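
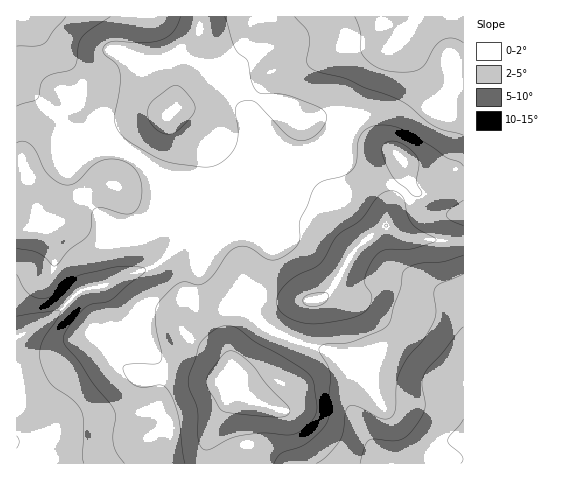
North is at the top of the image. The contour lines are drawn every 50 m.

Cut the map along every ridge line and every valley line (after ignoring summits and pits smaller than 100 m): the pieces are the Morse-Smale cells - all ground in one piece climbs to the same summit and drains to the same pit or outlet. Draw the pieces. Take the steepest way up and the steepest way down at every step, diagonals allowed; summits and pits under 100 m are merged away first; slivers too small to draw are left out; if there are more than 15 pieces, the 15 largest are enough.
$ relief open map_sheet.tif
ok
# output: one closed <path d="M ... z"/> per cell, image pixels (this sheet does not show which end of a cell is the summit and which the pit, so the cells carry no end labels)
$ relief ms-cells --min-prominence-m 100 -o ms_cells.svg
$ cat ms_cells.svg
<path d="M231 82l-16 5-22 17-15 4-11 8-16 8-11 10-11 16-14 35-11 0-17 8-27 27-10 6-9 1-3-2-1-17-7-26-8-21-6 0 1 303 187 0 3-25 11-23 11-14 7-3 12-1-9-11-12-10 4-7-4-35 1-23 5-12 5-5 13-1 29 7 39-1 13-12 20-35 15-14 18-13 19 10 9 3 51 2-1-52-44 4-4-3-6-10-6-19-10-10-61-32-17 0-15 3-22-16-21-8z"/><path d="M386 226l-19 13-15 14-20 35-13 12-39 1-29-7-10 0-8 6-5 12-1 11 4 33 0 14-4 7 5 3 16 18-12 1-7 3-11 14-11 23-2 12 1 13 258-1 0-221-57-4z"/><path d="M463 16l-262 0-2 15-27 26-1 4 5 31 0 12-2 6 19-6 27-19 10-3 6 2 19 12 23 10 22 16 15-3 17 0 61 32 10 10 6 19 6 10 4 3 44-4z"/><path d="M200 16l-184 1 0 143 6 1 8 21 7 26 2 18 8 1 8-3 28-28 9-6 12-5 11 0 13-33 7-12 16-16 21-12 4-8 0-12-5-31 1-4 27-26z"/>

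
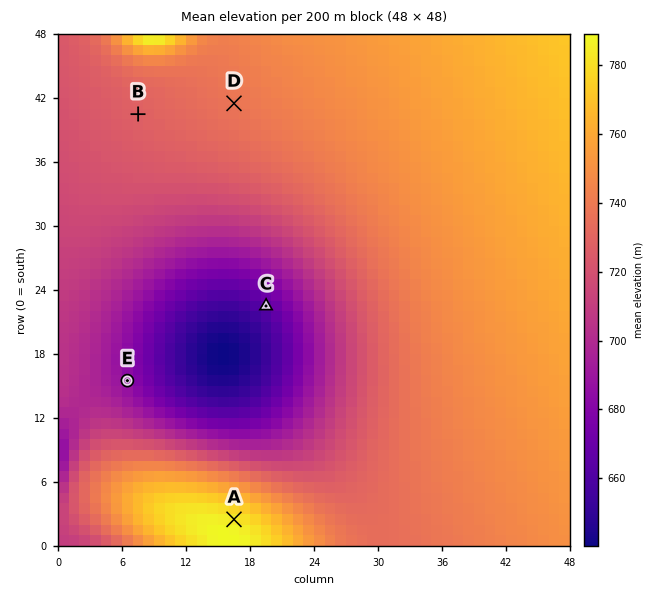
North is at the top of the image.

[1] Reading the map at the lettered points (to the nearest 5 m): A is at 785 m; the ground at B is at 730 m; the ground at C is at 665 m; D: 740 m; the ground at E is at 685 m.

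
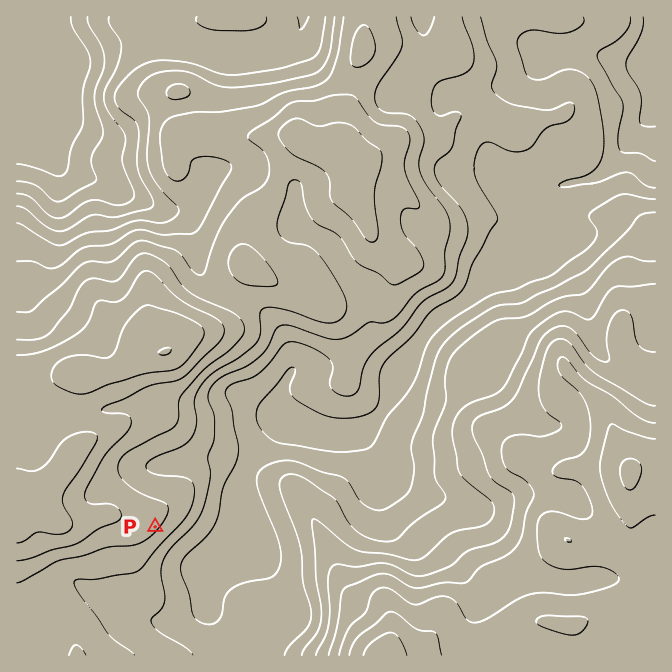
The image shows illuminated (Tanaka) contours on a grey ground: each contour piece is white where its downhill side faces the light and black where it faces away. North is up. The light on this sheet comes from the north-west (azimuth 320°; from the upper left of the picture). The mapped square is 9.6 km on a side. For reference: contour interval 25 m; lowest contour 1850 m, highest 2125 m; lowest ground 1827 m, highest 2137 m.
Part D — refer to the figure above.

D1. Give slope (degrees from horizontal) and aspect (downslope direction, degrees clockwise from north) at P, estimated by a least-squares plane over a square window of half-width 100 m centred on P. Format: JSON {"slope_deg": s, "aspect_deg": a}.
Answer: {"slope_deg": 4, "aspect_deg": 127}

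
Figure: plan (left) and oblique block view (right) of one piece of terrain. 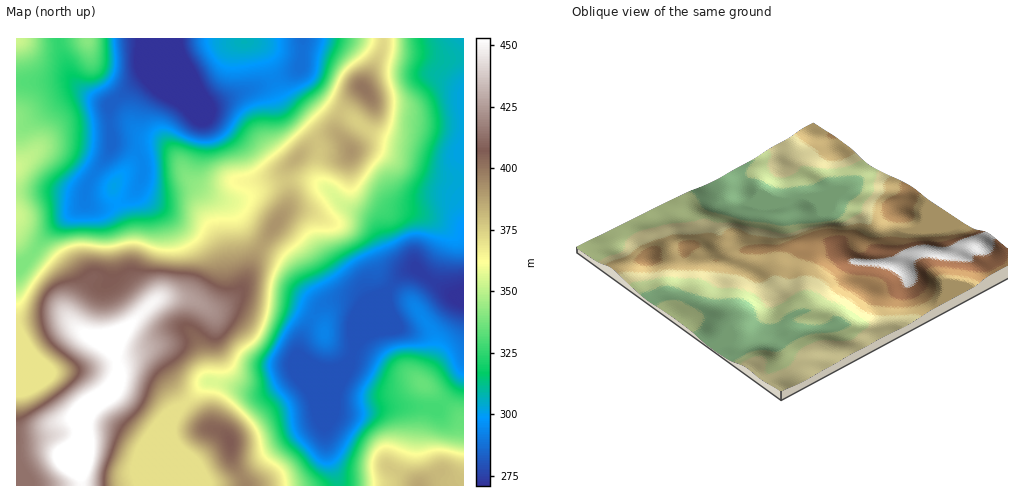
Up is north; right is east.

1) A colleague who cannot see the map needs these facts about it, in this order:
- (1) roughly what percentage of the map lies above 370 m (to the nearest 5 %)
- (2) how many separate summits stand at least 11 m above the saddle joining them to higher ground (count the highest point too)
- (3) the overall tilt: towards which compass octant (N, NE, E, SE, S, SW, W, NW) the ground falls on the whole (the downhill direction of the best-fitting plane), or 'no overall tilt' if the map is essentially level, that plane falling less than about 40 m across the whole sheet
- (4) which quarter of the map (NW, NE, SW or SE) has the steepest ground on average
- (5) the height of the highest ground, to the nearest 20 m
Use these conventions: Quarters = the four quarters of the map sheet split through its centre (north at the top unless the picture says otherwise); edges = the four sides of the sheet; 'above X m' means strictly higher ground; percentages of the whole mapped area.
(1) About 35 % of the map lies above 370 m.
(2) There are 9 summits with 11 m or more of prominence.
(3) On the whole the ground falls towards the north-east.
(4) Slopes are steepest in the south-west quarter.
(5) The highest point reaches roughly 480 m.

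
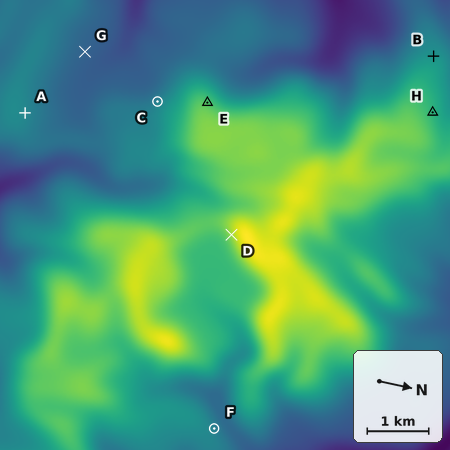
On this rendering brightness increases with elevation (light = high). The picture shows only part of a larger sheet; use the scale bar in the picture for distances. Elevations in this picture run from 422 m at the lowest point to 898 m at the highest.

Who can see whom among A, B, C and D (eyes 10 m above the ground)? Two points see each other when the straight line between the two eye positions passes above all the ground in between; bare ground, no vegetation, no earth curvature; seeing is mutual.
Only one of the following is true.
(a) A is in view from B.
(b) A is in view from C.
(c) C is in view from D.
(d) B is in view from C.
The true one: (b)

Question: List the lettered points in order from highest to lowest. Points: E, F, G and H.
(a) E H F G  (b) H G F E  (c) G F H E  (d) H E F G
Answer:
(a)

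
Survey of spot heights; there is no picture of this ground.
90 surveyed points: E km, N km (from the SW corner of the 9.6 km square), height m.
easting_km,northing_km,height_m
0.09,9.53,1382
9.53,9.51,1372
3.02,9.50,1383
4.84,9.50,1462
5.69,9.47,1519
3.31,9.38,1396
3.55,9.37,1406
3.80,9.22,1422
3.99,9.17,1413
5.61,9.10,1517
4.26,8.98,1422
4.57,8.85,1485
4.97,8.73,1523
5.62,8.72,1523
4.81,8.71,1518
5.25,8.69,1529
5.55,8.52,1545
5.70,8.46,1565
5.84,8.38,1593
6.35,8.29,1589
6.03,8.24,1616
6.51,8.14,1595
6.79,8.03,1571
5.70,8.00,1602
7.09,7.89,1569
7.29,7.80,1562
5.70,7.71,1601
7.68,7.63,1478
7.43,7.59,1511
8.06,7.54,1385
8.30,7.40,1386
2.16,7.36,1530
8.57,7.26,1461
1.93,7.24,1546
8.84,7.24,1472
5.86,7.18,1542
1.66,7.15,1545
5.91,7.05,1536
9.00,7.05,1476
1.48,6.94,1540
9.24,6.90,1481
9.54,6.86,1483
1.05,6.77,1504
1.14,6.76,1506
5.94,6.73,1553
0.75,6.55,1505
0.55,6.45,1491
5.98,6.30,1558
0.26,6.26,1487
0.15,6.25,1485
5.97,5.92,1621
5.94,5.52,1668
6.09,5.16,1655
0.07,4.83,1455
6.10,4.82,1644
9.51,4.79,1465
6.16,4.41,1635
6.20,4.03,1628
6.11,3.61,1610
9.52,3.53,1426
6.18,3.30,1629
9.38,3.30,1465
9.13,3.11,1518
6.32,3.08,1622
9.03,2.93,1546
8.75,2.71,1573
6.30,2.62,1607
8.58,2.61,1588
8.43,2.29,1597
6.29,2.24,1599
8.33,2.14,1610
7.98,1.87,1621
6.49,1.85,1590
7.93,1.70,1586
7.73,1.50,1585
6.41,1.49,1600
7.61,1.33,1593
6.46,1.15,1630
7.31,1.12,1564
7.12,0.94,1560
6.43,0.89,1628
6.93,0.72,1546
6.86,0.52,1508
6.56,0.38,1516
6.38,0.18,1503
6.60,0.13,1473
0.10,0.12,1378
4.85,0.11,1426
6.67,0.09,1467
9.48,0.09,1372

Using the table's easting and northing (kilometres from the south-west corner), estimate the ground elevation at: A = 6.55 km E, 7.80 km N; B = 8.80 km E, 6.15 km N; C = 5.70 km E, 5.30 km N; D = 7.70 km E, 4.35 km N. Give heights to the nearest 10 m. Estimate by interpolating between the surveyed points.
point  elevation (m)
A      1580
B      1480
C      1690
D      1510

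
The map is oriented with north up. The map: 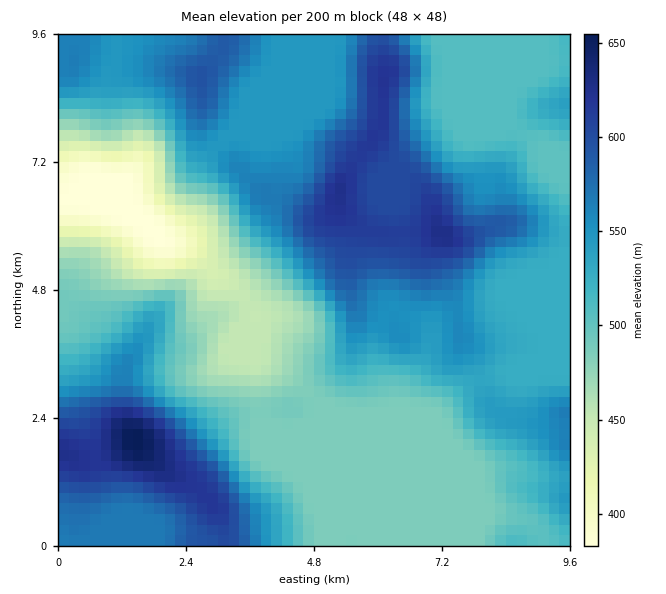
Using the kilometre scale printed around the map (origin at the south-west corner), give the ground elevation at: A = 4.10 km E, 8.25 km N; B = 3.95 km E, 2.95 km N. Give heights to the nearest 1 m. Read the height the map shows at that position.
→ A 546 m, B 474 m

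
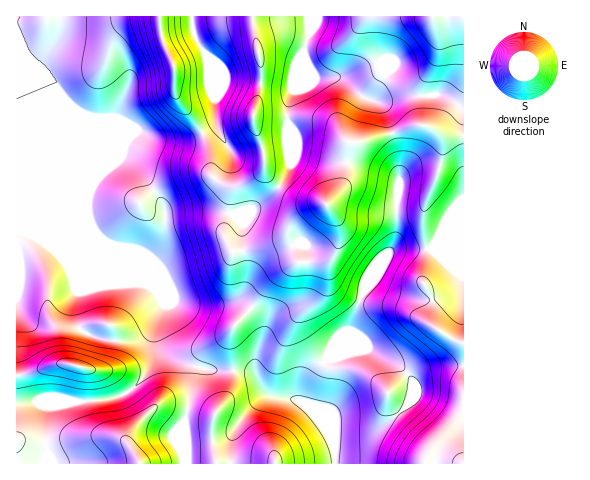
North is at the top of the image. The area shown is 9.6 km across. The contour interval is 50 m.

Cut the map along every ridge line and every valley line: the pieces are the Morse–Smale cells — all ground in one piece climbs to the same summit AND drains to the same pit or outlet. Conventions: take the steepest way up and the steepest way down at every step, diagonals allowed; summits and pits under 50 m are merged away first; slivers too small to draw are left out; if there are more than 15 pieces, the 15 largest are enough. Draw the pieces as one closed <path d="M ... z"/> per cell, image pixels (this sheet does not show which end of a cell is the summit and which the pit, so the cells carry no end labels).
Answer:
<path d="M60 16l-44 1 0 121 56 135 5 17-3 21 4 15 7 7 12 5 11 2 25 0 7-2 8-6 16-27-7 18 0 17 3 6 9 10 17 8 21 6 25 1-1-38 2-6 15-15 25-34 21-15 12-1-1-16-11-1-29 13-11 13-11 21 4-18-6-31 1-18-8-10-23-4-35 1-10 2-6-15-22-31-17-14-3-8-33-32-9-5-11-10-27-35 20-28z"/><path d="M439 94l-17 3 1 29-11 0-50 16-13 0-6 43-16 19-8-4-21-2-20-10-26 22-18 5 8 10-1 18 6 31-2 15 9-18 11-13 29-13 11 1 2 16 20-1 6-5-3 6 0 12 3 11 10 9 17 7 4-10 11-12 15-27 10-4 64 0 0-139-16-11z"/><path d="M17 138l-1 265 65-1 24-2 18-5 18-14 9-16 4-11 0-20 4-19-10 17-8 6-7 2-31-1-14-5-9-6-5-17 3-21-5-17z"/><path d="M158 318l-4 16 0 20-4 11-9 16-16 13-13 5-16 2-80 3 1 60 169-1-1-45 7-30 1-20-20-10-13-12-3-6z"/><path d="M159 16l-98 0-3 20-20 28 27 35 11 10 13 7 17 2 53 22 20 1 15-4 7-3 1-3-27-39 0-22-13-31z"/><path d="M463 248l-68 1-8 6-12 24-11 12-4 8 7 4 33 5 48 28-2 6-12 15-26 15 5 10-1 11-4 11-9 9 30 32 1 4-4 11 0 4 38-1z"/><path d="M306 60l-18 45 0 48 2 14-12 20 16 10 25 3 8 4 16-19 3-14 2-28 14-1 50-16 11 0-1-29-20-2-19 6-9 0-13-6-21-17-25 0z"/><path d="M252 16l-60 1 3 18 12 22 0 20 9 22 0 24-13 10 6 15 2 26 4 5 14 7 8 0 14-6 10-7 3-7-1-15-10-33 8-34 0-21z"/><path d="M243 371l-10 0-3 21-17 26-1 23 5 22 118 1-2-22-22-31-14-11-21-2-9-4-15-21z"/><path d="M330 259l-3 2-21 2 0 29-3 8-26 14-5 5-6 11-10 25-1 16 8 19 9 6 25 4 7 4 0-8 8-20 39-44 9-31-17-7-10-9-3-11z"/><path d="M91 116l-3 1 30 29 3 8 11 8 11 12 17 25 6 15 26-3 19 0 20 3 10-1 11-3 26-23-10-11-4-10-3 7-6 5-18 8-8 0-14-7-4-5-2-26-7-15-16 7-20 1-12-3-48-20z"/><path d="M463 16l-91 0-5 8 0 10 11 39 20 11 14 1 7-4 11-11-8 17 0 9 22-1 19 13z"/><path d="M370 350l-19 2-25 8-11 12-7 13-5 17 19 22 12 21 0-12 3-4 38 0 8-3 16-13-10-13-1-8 19-20-11-8z"/><path d="M308 16l-55 1 1 16 7 30 0 21-8 34 10 33 3 22 12 13 8-8 4-11-2-14 0-48 17-44-1-13 5-12z"/><path d="M371 16l-62 1 0 19-5 12 0 8 11 21 25 1 21 17 13 6 9 0 19-6 19 1 5-22-10 10-13 1-25-12-11-39 0-10z"/>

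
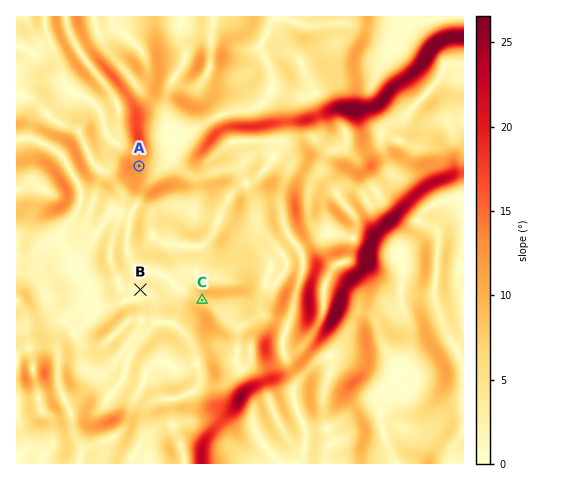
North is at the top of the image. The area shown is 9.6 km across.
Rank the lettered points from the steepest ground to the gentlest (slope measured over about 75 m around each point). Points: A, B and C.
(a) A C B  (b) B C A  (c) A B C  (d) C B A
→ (a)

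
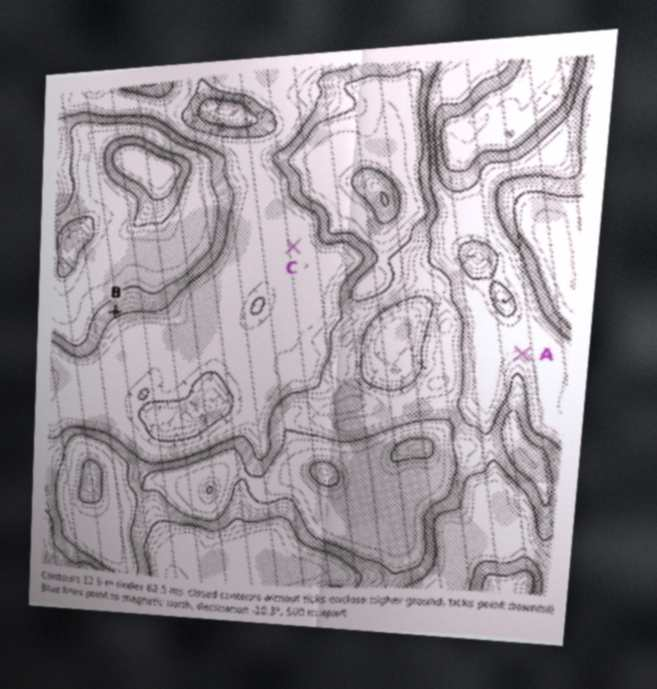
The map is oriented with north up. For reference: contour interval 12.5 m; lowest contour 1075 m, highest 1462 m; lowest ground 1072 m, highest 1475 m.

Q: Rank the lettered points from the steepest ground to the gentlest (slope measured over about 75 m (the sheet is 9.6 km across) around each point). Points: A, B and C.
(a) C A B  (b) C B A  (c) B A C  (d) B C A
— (c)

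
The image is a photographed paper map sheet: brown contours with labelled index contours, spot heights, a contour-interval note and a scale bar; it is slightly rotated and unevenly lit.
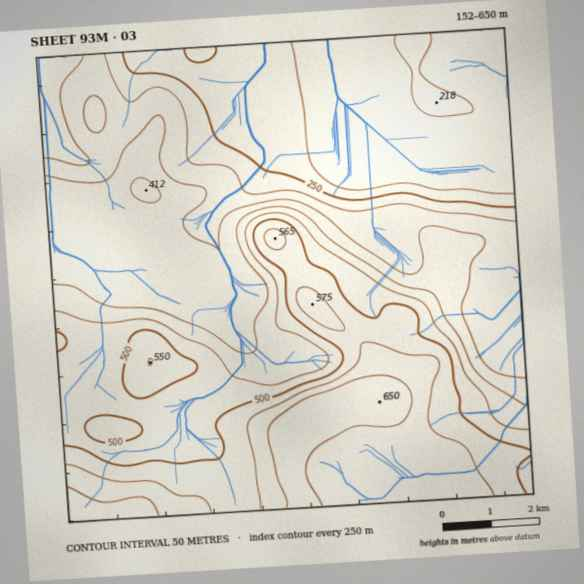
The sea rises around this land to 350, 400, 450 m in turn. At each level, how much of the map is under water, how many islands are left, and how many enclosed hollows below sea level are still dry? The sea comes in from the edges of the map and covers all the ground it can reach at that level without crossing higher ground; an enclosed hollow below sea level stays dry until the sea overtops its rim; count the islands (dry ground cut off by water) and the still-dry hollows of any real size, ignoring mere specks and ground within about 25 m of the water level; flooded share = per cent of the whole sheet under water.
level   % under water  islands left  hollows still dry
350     39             0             0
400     54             0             0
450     61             0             0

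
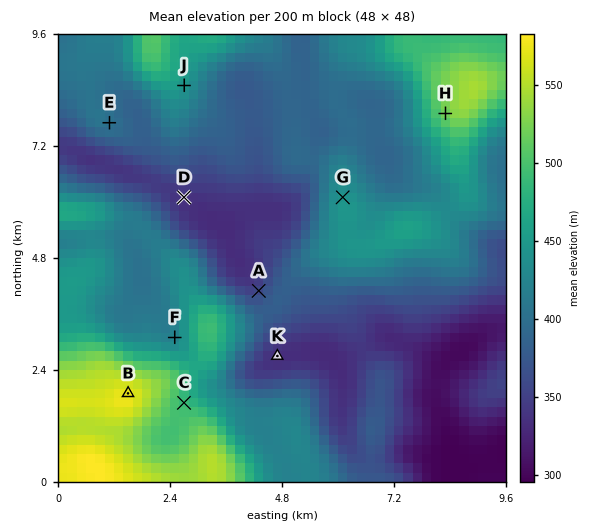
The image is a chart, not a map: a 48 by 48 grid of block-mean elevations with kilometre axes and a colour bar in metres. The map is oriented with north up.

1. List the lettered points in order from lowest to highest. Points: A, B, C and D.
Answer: D A C B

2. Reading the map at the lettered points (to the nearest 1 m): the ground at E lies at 404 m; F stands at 424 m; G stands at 444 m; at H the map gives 520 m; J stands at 446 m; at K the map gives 333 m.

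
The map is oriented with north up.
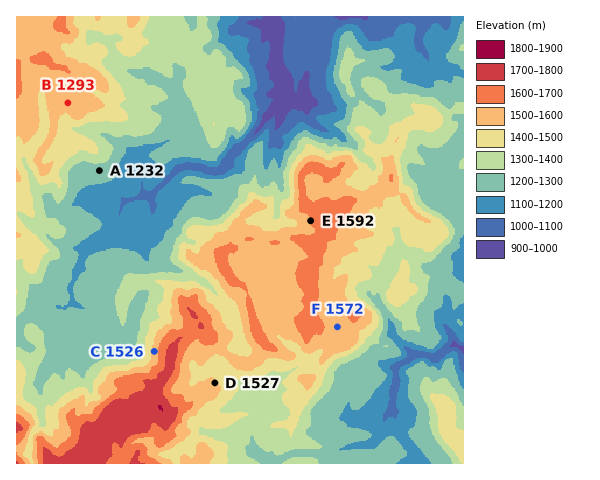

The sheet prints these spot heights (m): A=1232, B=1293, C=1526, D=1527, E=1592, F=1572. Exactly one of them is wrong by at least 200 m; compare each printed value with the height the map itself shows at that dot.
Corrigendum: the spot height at B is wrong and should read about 1543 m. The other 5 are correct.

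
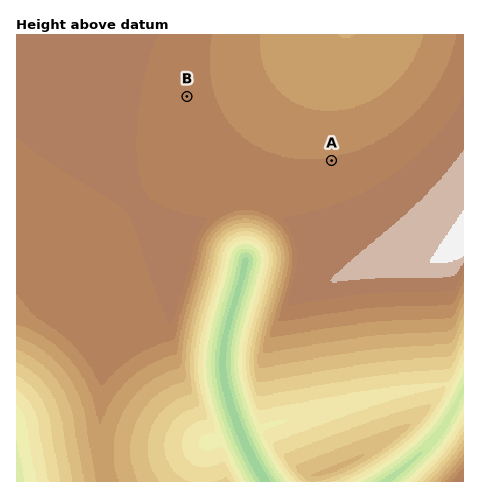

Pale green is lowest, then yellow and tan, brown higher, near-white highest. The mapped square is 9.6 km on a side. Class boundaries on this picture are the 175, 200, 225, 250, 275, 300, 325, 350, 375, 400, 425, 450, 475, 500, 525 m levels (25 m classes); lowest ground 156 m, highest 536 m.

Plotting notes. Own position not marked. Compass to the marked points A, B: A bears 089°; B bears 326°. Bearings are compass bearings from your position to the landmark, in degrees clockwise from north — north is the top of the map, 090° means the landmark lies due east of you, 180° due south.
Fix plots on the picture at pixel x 231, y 162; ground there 460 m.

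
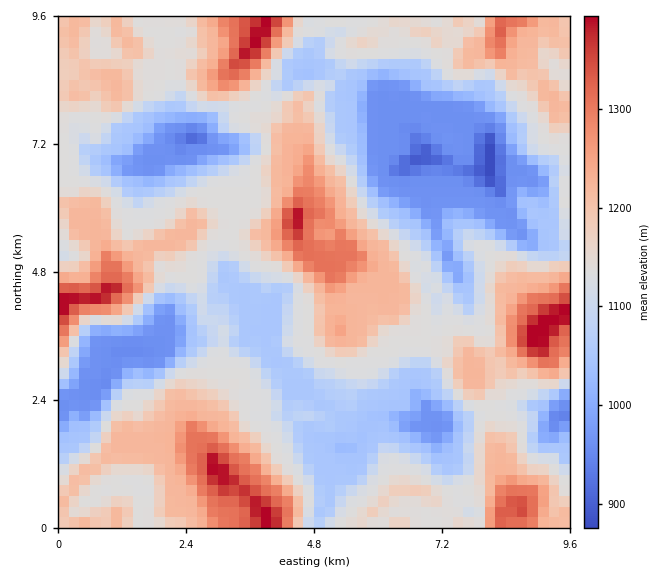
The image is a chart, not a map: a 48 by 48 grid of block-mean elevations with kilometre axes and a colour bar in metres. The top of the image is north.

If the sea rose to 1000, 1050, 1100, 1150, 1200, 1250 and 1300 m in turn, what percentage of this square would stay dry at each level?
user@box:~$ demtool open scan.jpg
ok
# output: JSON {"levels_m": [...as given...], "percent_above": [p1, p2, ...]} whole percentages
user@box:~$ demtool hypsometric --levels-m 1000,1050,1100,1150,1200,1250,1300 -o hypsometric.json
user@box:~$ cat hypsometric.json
{"levels_m": [1000, 1050, 1100, 1150, 1200, 1250, 1300], "percent_above": [87, 76, 65, 37, 29, 11, 8]}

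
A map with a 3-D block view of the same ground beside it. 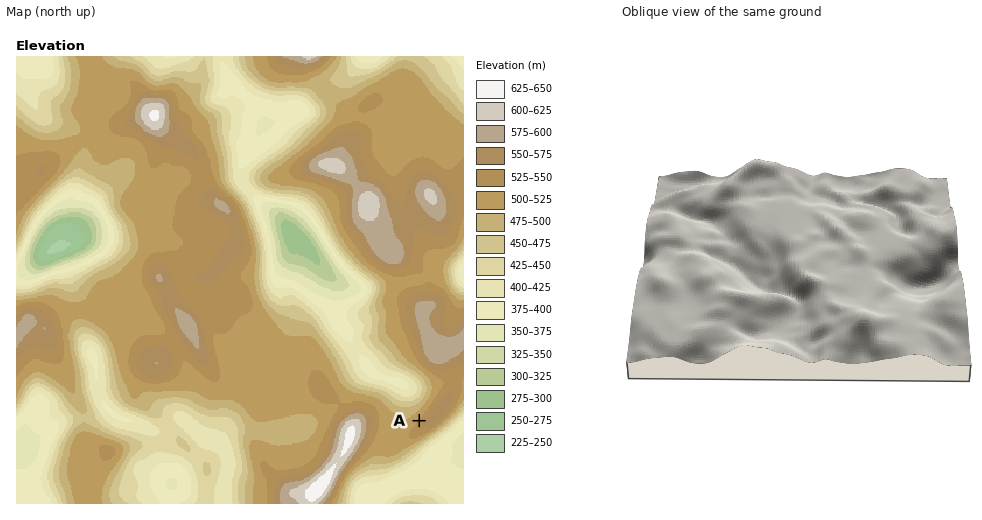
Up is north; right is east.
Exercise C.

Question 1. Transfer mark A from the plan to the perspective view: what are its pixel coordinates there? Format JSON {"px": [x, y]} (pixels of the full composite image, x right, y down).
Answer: {"px": [683, 196]}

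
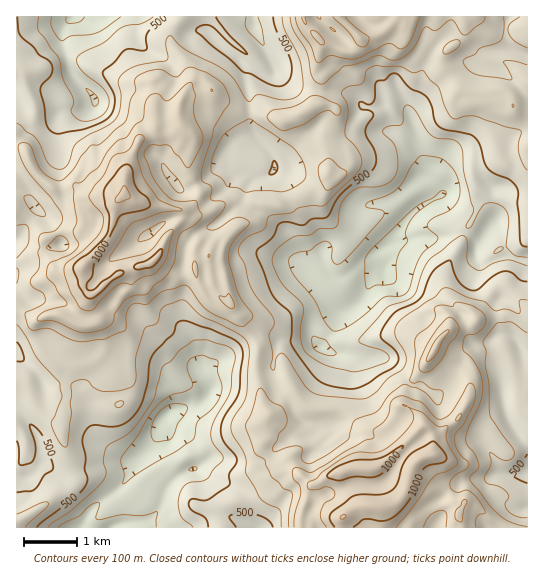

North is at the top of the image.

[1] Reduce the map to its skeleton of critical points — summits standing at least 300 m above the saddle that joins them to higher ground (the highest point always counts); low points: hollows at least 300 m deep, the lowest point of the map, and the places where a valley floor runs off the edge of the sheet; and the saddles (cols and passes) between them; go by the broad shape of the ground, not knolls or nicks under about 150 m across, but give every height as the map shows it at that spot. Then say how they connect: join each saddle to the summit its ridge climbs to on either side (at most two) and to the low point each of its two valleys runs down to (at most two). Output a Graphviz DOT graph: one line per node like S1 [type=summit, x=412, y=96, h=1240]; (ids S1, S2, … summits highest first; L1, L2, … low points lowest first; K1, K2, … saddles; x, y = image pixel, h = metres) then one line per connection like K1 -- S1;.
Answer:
graph terrain {
  S1 [type=summit, x=125, y=194, h=1116];
  S2 [type=summit, x=343, y=517, h=1106];
  L1 [type=low, x=169, y=414, h=150];
  L2 [type=low, x=383, y=271, h=158];
  L3 [type=low, x=73, y=17, h=179];
  K1 [type=saddle, x=253, y=337, h=656];
  K2 [type=saddle, x=250, y=111, h=623];
  K1 -- S1;
  K1 -- S2;
  K1 -- L1;
  K1 -- L2;
  K2 -- S1;
  K2 -- L2;
  K2 -- L3;
}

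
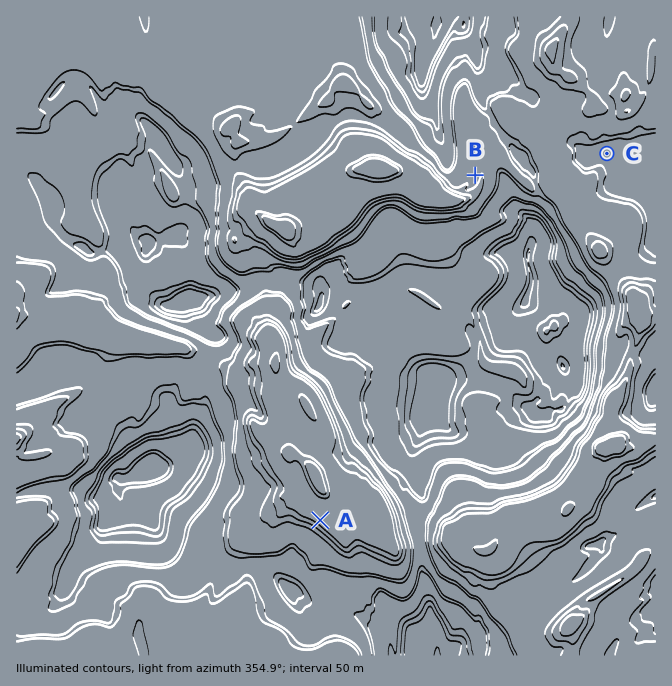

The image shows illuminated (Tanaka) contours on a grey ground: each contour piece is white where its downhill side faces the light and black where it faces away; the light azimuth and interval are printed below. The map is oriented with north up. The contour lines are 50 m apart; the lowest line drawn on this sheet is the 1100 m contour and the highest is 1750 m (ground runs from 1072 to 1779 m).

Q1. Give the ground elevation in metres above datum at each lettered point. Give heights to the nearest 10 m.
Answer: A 1660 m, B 1550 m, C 1430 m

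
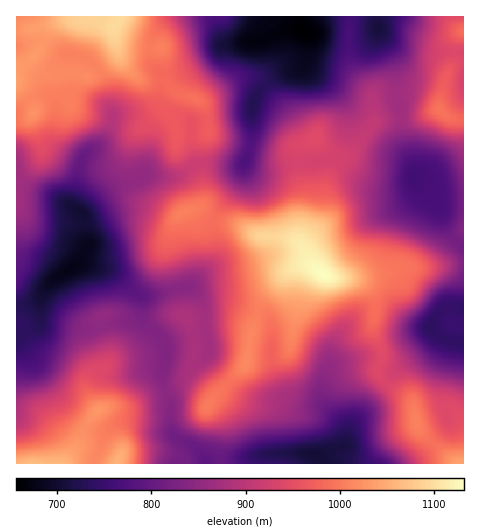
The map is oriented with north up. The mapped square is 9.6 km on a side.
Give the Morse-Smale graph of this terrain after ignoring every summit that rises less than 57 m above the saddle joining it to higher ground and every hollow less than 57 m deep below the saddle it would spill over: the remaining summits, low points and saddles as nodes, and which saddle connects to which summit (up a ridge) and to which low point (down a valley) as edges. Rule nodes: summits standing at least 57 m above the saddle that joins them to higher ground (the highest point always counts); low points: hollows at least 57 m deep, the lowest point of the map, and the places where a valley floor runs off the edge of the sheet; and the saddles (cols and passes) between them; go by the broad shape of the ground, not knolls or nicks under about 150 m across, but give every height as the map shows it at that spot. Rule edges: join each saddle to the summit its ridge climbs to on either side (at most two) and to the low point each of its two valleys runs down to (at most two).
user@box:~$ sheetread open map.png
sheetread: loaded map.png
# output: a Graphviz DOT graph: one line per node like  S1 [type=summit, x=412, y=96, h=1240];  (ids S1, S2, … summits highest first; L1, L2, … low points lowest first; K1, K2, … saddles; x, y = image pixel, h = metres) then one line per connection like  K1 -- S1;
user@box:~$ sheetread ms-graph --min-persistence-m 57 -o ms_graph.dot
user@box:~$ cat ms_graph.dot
graph terrain {
  S1 [type=summit, x=323, y=274, h=1131];
  S2 [type=summit, x=116, y=24, h=1096];
  S3 [type=summit, x=33, y=463, h=1068];
  S4 [type=summit, x=462, y=463, h=1040];
  S5 [type=summit, x=440, y=110, h=994];
  L1 [type=low, x=304, y=32, h=657];
  L2 [type=low, x=73, y=267, h=678];
  L3 [type=low, x=314, y=455, h=703];
  L4 [type=low, x=431, y=328, h=735];
  L5 [type=low, x=413, y=176, h=758];
  K1 [type=saddle, x=98, y=69, h=1009];
  K2 [type=saddle, x=385, y=383, h=935];
  K3 [type=saddle, x=201, y=164, h=918];
  K4 [type=saddle, x=402, y=119, h=871];
  K5 [type=saddle, x=165, y=392, h=845];
  K1 -- S2;
  K1 -- L1;
  K1 -- L2;
  K2 -- S1;
  K2 -- S4;
  K2 -- L3;
  K2 -- L4;
  K3 -- S1;
  K3 -- S2;
  K3 -- L1;
  K3 -- L2;
  K4 -- S1;
  K4 -- S5;
  K4 -- L1;
  K4 -- L5;
  K5 -- S1;
  K5 -- S3;
  K5 -- L2;
  K5 -- L3;
}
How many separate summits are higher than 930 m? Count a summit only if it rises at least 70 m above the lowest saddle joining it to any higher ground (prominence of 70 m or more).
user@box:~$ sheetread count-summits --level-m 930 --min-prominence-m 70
3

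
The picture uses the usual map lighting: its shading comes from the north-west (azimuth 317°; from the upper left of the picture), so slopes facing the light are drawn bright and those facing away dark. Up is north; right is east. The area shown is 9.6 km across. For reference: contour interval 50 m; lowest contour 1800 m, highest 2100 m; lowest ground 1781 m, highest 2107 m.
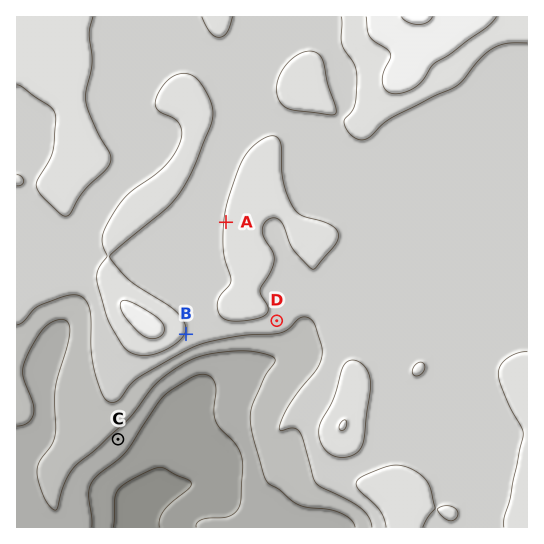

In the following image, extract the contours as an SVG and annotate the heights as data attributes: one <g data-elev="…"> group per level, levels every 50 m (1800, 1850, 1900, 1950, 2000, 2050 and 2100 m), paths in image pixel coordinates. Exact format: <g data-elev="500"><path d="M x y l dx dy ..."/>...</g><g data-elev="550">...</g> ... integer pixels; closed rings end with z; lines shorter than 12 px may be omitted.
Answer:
<g data-elev="1800"><path d="M113 527l2-28 3-9 5-5 11-7 19-9 8-2 26 12 4 4-2 6-25 21-4 8-1 9"/></g><g data-elev="1850"><path d="M92 527l-3-33 1-7 3-6 33-30 31-46 8-10 26-17 12-4 7 2 4 6 2 8-2 19 1 10 4 8 14 14 5 8 4 10 1 11-2 31-4 10-4 3-7 3-24 2-5 4-1 4"/></g><g data-elev="1900"><path d="M17 426l6-1 6-3 5-9-1-11-10-28 0-7 4-10 10-19 8-11 10-6 10-1 4 4 1 9-15 54 0 48-4 10-12 17-2 9 2 11 6 17 5 8 5 3 3-3 6-24 9-14 54-49 26-33 13-12 21-13 20-8 34-3 24 3 8 3 2 4-10 16-11 24-4 17 3 20 13 42 31 24 9 3 21 2 12 3 12 7 4 8"/></g><g data-elev="1950"><path d="M17 325l6-3 11-13 8-5 28-9 8 0 5 3 5 5 2 10 1 37 5 25 7 22 4 4 6 2 6-4 11-14 8-7 56-31 15-5 28-6 42-3 10-4 11-11 5-1 4 1 6 7 6 18 1 8-1 8-5 11-27 36-7 13-3 10 3 2 11-3 5 2 5 9 12 43 6 5 26 13 14 8 7 9 4 10"/></g><g data-elev="2000"><path d="M423 527l4-9 8-9-5-23-6-8-7-6-11-5-9-2-11 2-20 8-8 4-2 4 3 7 21 21 4 8 2 8"/><path d="M450 521l4-1 3-3 1-4-2-4-9-3-9 3 3 6z"/><path d="M336 457l10 0 9-3 6-6 3-9 6-48 0-10-5-14-4-4-6-3-6 1-6 5-9 32-15 29 0 10 4 9 6 7z"/><path d="M414 375l4 1 5-3 2-6-2-4-4-1-5 4-2 5z"/><path d="M140 355l17-2 17-8 11-11 0-9-4-8-8-8-45-30-18-22 7-8 54-46 13-17 11-21 16-40 2-14-3-12-8-14-7-8-8-3-9 0-9 5-9 11-5 12 1 4 2 4 16 8 6 8 2 11-5 12-6 10-9 10-29 21-10 9-14 22-7 16 1 8 4 12-8 12-2 9 9 36 5 13 13 20 7 6z"/><path d="M527 351l-10 2-9 5-7 7-2 6 0 8 3 10 9 20 11 18 1 7-13 65-6 19 0 9"/><path d="M229 321l13 0 15-2 8-4 3-4 0-5-8-15 2-5 9-15 3-10-1-8-8-14-3-6 1-7 4-6 7-2 7 3 12 28 20 20 2-1 18-21 5-9 0-7-6-5-9-4-21-6-9-9-6-13-4-13-2-38-3-5-4-2-7 1-8 4-14 14-7 16-11 34-3 18-1 24 2 12 6 22-2 5-9 11-3 9 4 10z"/><path d="M17 186l5-1 2-4-2-4-5-2"/><path d="M324 114l10 1 2-4-8-28-5-21-2-6-5-3-6-2-7 1-12 7-9 12-5 14 1 12 4 7 7 5z"/><path d="M17 85l5 2 27 19 6 7 1 8-3 30-4 11-11 17-2 7 3 7 7 8 15 13 6 2 4-4 11-19 24-23 5-9-2-8-13-24-8-19-2-9 0-10 6-26-3-31 4-17"/><path d="M202 17l8 16 5 4 4 0 4-1 4-4 5-15"/><path d="M341 17l1 26 2 7 10 15 3 12-2 28-4 7-6 7-1 4 6 11 5 4 6 2 9-3 13-14 10-6 64-31 7-7 17-21 12-10 13-5 21 0"/></g><g data-elev="2050"><path d="M340 430l3 0 3-3 0-7-3 0-3 3-1 4z"/><path d="M148 338l7 0 7-3 2-6-2-7-8-7-17-10-10-4-5 0-2 6 5 10 14 16z"/><path d="M366 17l1 13 3 7 20 16 0 5-7 15-1 9 4 8 4 3 5 1 12-3 10-5 7-7 10-15 16-10 35-25 11-12"/></g><g data-elev="2100"><path d="M402 17l6 5 10 3 9-3 5-5"/></g>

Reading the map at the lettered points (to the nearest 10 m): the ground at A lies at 2000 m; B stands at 2000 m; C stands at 1880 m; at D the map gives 1980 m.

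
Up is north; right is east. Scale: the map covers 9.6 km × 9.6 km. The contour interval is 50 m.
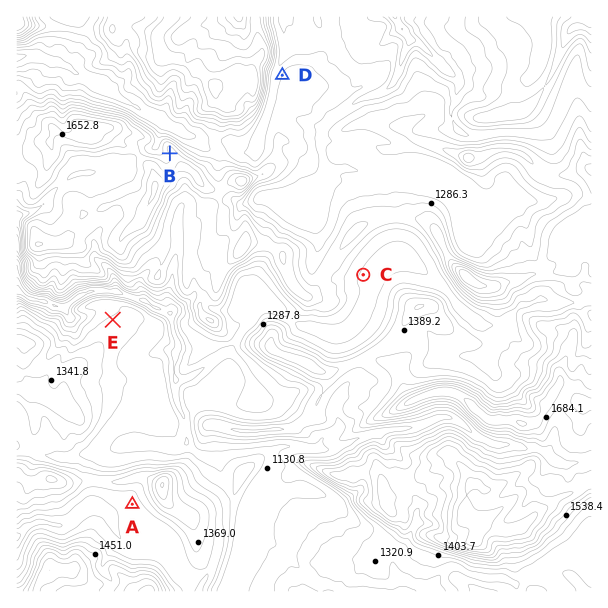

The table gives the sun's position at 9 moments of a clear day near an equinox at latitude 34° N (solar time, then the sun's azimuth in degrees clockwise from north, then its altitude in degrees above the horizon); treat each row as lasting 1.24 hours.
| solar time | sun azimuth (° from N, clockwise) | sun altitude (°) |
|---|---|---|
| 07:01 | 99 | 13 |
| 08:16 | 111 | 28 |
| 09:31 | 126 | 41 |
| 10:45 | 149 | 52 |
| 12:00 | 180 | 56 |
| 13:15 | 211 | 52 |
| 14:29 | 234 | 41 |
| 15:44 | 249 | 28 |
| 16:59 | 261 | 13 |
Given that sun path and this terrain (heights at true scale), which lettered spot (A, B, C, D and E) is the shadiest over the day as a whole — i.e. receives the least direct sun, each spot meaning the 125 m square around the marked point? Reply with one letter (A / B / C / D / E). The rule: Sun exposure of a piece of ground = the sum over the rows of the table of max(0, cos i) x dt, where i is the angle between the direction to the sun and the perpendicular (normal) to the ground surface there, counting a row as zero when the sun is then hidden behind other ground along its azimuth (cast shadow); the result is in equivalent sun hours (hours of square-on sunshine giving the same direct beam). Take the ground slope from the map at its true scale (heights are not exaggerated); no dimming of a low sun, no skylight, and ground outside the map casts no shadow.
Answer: D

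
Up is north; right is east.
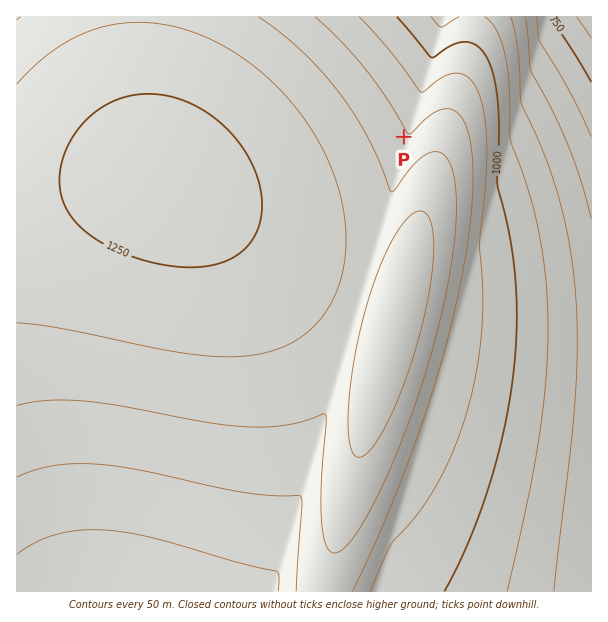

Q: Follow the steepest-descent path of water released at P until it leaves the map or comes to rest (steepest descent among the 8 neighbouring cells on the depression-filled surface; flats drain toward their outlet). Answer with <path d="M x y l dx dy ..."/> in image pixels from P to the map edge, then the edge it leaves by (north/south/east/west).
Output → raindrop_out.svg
<path d="M404 137l6-6 0-3 1-2 0-3 3-6 0-4 2-2 1-9 2-1 0-3 3-6 0-5 1-1 0-3 3-6 0-5 2-1 1-9 2-2 0-3 3-6 0-4 3-6 0-5 1-1 0-3 3-6 2-9"/>
exit: north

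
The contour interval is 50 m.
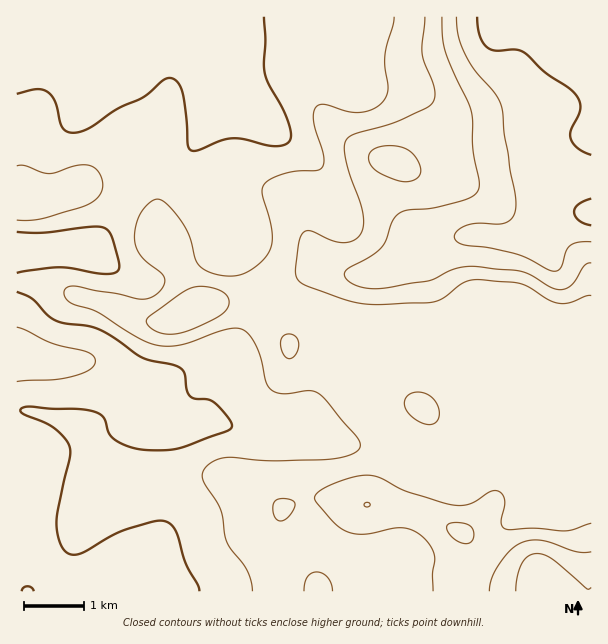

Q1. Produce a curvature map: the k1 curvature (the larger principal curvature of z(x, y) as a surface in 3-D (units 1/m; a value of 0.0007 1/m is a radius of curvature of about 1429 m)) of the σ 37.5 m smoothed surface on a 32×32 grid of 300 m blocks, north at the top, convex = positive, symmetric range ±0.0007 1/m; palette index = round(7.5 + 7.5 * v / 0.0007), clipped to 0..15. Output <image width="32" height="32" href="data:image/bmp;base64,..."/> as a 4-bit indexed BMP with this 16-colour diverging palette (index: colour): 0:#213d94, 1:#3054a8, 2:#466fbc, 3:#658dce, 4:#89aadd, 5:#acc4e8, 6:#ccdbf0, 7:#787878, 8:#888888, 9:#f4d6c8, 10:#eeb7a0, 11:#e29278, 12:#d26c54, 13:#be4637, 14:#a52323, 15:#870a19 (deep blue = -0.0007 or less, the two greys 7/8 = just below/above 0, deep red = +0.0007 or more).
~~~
<image width="32" height="32" href="data:image/bmp;base64,Qk12AgAAAAAAAHYAAAAoAAAAIAAAACAAAAABAAQAAAAAAAACAAATCwAAEwsAABAAAAAAAAAAlD0hAKhUMAC8b0YAzo1lAN2qiQDoxKwA8NvMAHh4eACIiIgAyNb0AKC37gB4kuIAVGzSADdGvgAjI6UAGQqHAJmIeId3d4h4uoeHeJmJy7uZmIeHiIeIiamHeJiJmtypeKmHd3iJmZiIiHdovKvbqHiah3d4iImYeKmHnvx4mHiImpiHd2iJmZrN3v6t2Hd4d5qZmYiJqpmrvLqXaNuHeIeKu7u7vMy7qZqXeHipiIh3iqmIiaqYiId4mIiIiHiIeJmYd3eIh3d4d5iaiIiIiKqpmHeId4iHeIiJm5iIiIjLupmIiYiZmIiImZqIiIiImHiZh3mIibmIiImaiIeIiIh3eJiJd3fLmImIiYeIeIh4h2eaqXZnzJiIiJqIiIiIeZdp3/yIi8uYeHeIiIiIh5m73////rmZh4iHiYeHiZea3/yFjO/ImZmqqat2h2vpzduIh5yoqqq97ty7p4eO+YiHaJq8dniZq6q6ibzd7reIh2iqy4d2irhnqqvMuqqou6mZmtmHd5umV6qqu6mIre3Kqpq3h3mqmHmpiIiImru6vLmKqImrqpmKmIhneKl4p4q4epiqqpmYm6mYd4mYeKeIqXmoiZh3iM3KmIiJiJmod4mKuHiHZ53Kq6mIiZqqqod4iLh4h3jLdnmYh4qHeZqHeIioiIiKuHZ4d4ipd3mJh3eImIiImph3eHeJp4iZiIh3iJiHeImHiImYiqeZmIiHeIiIiHeJiHiImZq5mIeIiIiHiIeIiZiHd3iquYiI"/>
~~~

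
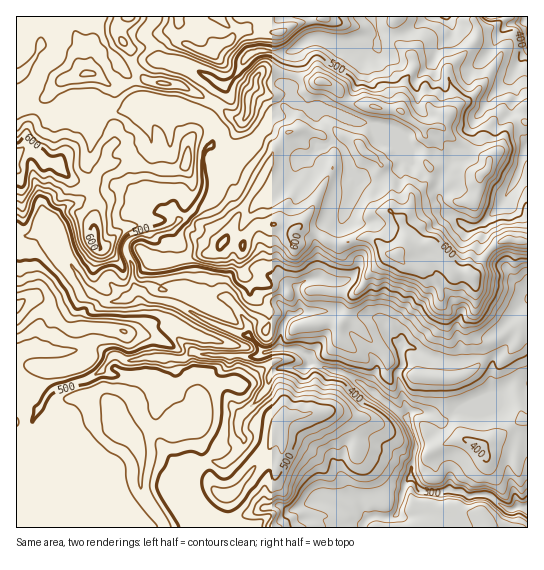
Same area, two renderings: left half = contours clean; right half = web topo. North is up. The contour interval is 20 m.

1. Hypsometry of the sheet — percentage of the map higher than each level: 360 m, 95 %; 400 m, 88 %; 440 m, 79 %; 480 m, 66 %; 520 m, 40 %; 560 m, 12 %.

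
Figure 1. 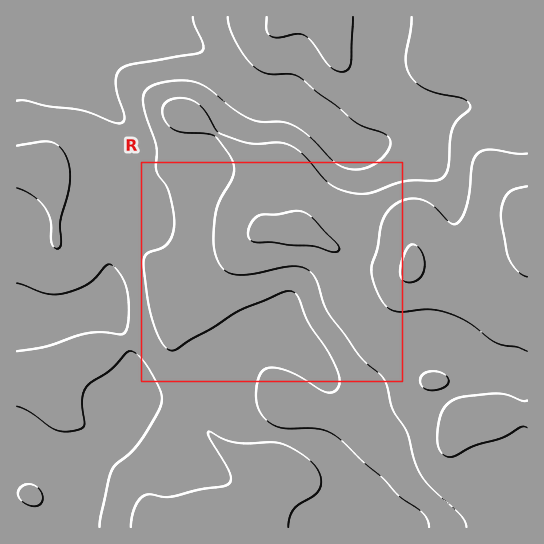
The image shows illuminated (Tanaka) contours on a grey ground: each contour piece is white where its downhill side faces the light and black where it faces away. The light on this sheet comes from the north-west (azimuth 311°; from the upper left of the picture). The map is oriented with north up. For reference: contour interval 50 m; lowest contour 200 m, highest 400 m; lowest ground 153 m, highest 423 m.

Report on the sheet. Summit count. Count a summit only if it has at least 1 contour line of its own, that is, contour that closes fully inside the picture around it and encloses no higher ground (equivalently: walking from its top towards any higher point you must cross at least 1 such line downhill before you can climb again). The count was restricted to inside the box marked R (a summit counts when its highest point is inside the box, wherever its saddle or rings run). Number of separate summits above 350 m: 1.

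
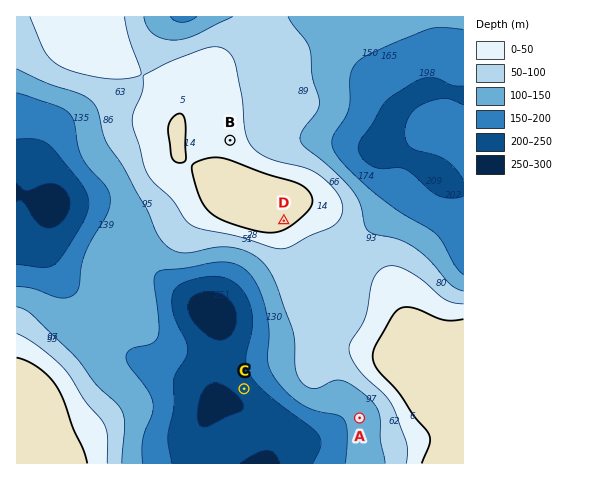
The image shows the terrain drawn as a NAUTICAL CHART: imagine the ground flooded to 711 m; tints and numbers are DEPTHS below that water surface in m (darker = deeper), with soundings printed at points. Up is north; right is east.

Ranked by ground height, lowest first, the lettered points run C A B D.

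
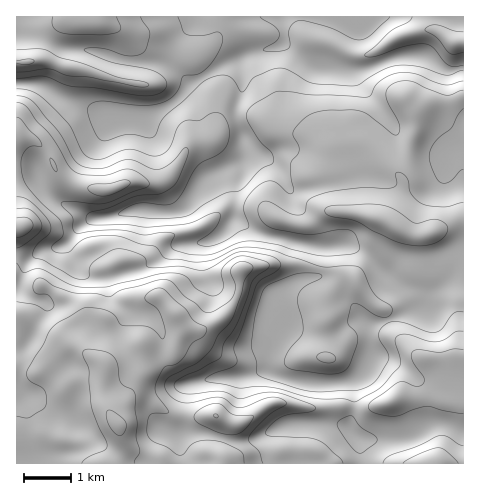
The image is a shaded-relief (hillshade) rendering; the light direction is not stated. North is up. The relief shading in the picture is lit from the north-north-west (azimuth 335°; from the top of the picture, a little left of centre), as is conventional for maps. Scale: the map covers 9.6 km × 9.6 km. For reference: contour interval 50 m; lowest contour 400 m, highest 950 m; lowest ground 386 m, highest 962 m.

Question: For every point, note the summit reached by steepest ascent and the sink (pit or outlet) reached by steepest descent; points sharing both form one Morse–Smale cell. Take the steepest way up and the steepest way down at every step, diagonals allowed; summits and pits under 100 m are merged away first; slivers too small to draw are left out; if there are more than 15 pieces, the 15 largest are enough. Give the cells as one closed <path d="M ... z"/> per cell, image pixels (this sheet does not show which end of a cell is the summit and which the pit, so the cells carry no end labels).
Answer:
<path d="M463 16l-267 0-3 8-17 21-2 8 1 11 14 19-1 4-17 18-26 13-35 1-28-15-19-6-21-13-26-1 1 380 344-1-2-21-11-17 6-23-1-21 11-10 7-15-4-31 21-5 18-9 17-5 4-12 18-11 10-11 9-22z"/><path d="M463 250l-8 22-10 11-18 11-4 12-17 5-18 9-21 5 4 31-7 15-11 10 1 21-6 23 2 5 8 9 4 25 102-1z"/><path d="M195 16l-178 0-1 67 26 2 21 13 19 6 28 15 38-3 27-15 14-17-14-20-1-11 7-15 12-14z"/>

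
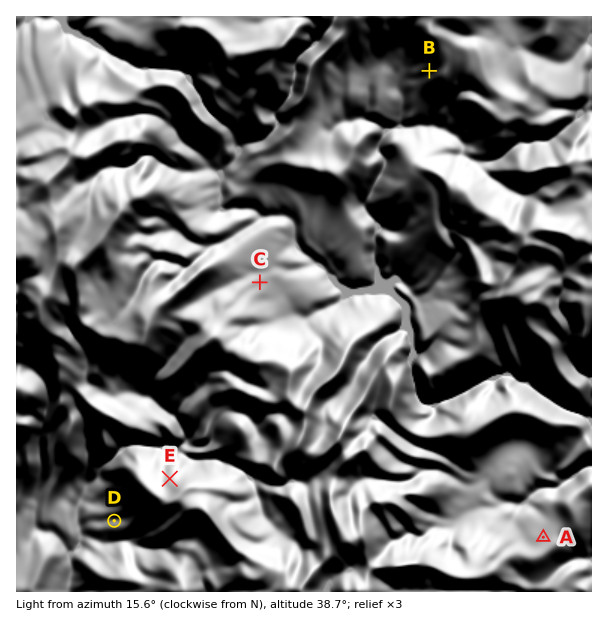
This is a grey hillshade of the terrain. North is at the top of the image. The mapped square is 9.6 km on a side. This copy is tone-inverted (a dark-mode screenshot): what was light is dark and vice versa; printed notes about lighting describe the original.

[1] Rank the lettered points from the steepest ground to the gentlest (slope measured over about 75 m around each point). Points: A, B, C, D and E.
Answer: E B D C A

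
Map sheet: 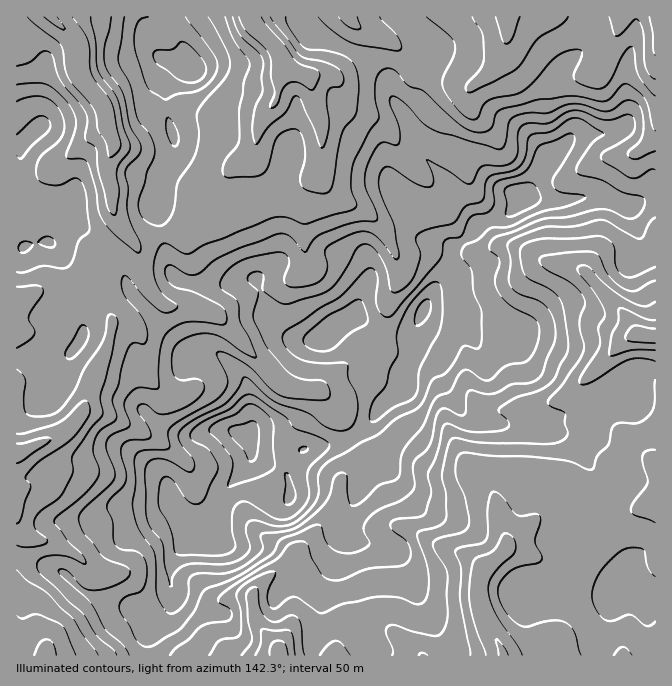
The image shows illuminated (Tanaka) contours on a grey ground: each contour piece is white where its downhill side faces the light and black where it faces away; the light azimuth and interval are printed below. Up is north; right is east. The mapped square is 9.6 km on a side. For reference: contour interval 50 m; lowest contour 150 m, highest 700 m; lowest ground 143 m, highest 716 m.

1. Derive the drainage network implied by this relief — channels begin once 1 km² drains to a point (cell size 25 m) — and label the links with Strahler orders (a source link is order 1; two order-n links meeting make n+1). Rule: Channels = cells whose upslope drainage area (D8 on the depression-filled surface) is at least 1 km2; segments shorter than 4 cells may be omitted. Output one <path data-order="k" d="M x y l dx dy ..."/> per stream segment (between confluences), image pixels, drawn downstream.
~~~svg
<path data-order="1" d="M407 644l13 11 4 0"/><path data-order="1" d="M102 574l-5 0-3-4-2 0-17-16-3-2-17-8-3 0-2-2-6 0-2-2-7 0-7-3-10-10-1-3 0-16"/><path data-order="2" d="M480 574l0 6-2 2 0 15 2 1 0 7 4 7 0 3 3 5 0 4 3 6 4 4 1 4 3 4 4 6 0 4 2 3"/><path data-order="2" d="M290 558l-15 16-1 0-10 8-10 10 0 3-2 2 0 3 2 2 0 12 1 1 0 3 2 4 3 3 0 2 17 17 1 8 4 3"/><path data-order="2" d="M504 552l-24 22"/><path data-order="1" d="M514 552l-10 0"/><path data-order="1" d="M434 544l8 1 5 3 3 0 2 2 3 0 2 2 3 0 4 2 3 3 1 0 12 11 0 6"/><path data-order="1" d="M270 540l7 4 13 13 0 1"/><path data-order="1" d="M337 500l-3 8-16 17 0 2-6 7 0 1-20 20-2 3"/><path data-order="2" d="M492 490l3 7 0 5 2 1 0 7 1 2 0 5 2 1 2 9 3 7 0 14"/><path data-order="1" d="M38 480l-4 2-4 3-10 5-3 0 0 5"/><path data-order="1" d="M482 480l10 10"/><path data-order="1" d="M467 462l21 21 4 7"/><path data-order="1" d="M170 448l-5-5-25-11-3-4-23-11-6 0-1-2-27 0-2 2"/><path data-order="2" d="M78 417l-16 16-14 7-3 0-18 10-9 2-1 1"/><path data-order="1" d="M497 410l23 0 2-2 10 0 2-1 6 0 7-4 3 0 10-5 9-6 1 0 12-12 2 0 41-42 4-1 3 0 2-2 8 0"/><path data-order="1" d="M169 395l-2 0-20-20-2-3 0-24-1-1 0-5-2-4-14-13-16 0"/><path data-order="2" d="M312 390l-14 0-1-2-5 0-2-1-3 0-3-2-70-72-4-1-3 0-2-2-3 0-2-2-5 0-1-1-25 0-4-2-15-15-6-13 0-5-2-2 0-8-2-2 0-5-2-2 0-3-1-3-5-5 0-2-8-8 0-2-4-3-6-14 0-5-2-1 0-19-2-1 0-5-2-2 0-22 6-10 0-8-6-10 0-3-1-2"/><path data-order="2" d="M642 335l12 0 1 2"/><path data-order="2" d="M112 325l0 5-2 2 0 5-2 1 0 5-1 2 0 3-12 22 0 3-3 5-2 9-2 1 0 5-1 2 0 5-2 2 0 3-3 7-4 3 0 2"/><path data-order="1" d="M110 313l0 4 2 1 0 7"/><path data-order="1" d="M307 268l0-10-2-1 0-65 12-12 1-3 0-5 2-2 0-7 2-1"/><path data-order="1" d="M545 262l5 0 2 1 10 0 2 2 6 0 7 3 3 0 4 4 1 0 10 10 0 1 30 30 0 2 9 10 1 5 7 5"/><path data-order="1" d="M397 257l-15-30-18-19-20-6-22-22 0-18"/><path data-order="1" d="M217 198l2-1 0-7 1-2 0-3 4-3 0-2 18-18 5-2 7-7 1-3 0-5 2-2 0-10 1-1 2-9 5-6 0-2 3-3 0-2 9-10 0-5 1-2 0-13 2-2 0-3-2-2 0-6-1-2 0-10"/><path data-order="2" d="M322 162l0-37-2-2 0-3-2-2 0-3-3-7 0-6-1-2 0-8-2-2 0-5-2-2 0-3-5-5"/><path data-order="1" d="M405 158l-3-3-12-23-13-14-5 0-2-1-10 0-3-2-3-2-14-13 0-13-2-4-8-8-25 0"/><path data-order="1" d="M635 153l4-1 15-15 1-4 0-90"/><path data-order="1" d="M77 148l15-15 5-1 3-4 7-3"/><path data-order="2" d="M107 125l0-8-2-2 0-5-3-7-20-23-4-7 0-6-3-4 0-5-1-1 0-15-2-2 0-3-20-20-2 0"/><path data-order="1" d="M470 108l0-20 7-6 1 0 6-5 1 0 15-15 2-4 0-3 2-2 0-5 1-1 0-7 2-2 0-21"/><path data-order="2" d="M305 75l-3-2-4 0-1-1-3 0-17-17"/><path data-order="1" d="M604 67l3-7 0-3 5-9 0-3 3-5 2-8 2-2 0-5 1-2 0-6 2 0"/><path data-order="2" d="M277 55l-3-10-20-20-4-8"/>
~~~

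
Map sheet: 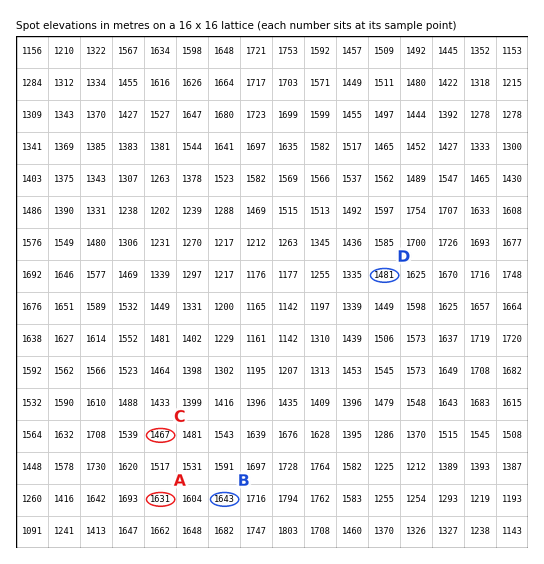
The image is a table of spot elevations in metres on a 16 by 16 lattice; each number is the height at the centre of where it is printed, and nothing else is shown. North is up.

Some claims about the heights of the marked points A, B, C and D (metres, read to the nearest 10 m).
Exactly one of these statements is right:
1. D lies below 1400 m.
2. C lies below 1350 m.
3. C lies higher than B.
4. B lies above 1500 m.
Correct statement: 4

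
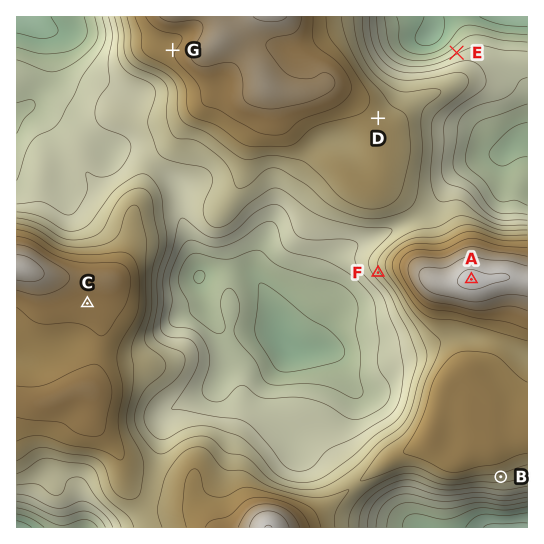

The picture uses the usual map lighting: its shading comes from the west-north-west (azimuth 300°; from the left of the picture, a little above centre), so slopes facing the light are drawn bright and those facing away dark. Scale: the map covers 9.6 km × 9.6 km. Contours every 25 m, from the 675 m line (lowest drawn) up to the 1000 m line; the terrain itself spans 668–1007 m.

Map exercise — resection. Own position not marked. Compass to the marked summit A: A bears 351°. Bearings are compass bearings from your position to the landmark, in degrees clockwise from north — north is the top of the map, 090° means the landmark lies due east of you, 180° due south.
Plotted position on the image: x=508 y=512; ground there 715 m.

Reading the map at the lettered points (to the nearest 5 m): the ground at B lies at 865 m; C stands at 935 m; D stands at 895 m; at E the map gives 770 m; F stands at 845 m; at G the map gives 920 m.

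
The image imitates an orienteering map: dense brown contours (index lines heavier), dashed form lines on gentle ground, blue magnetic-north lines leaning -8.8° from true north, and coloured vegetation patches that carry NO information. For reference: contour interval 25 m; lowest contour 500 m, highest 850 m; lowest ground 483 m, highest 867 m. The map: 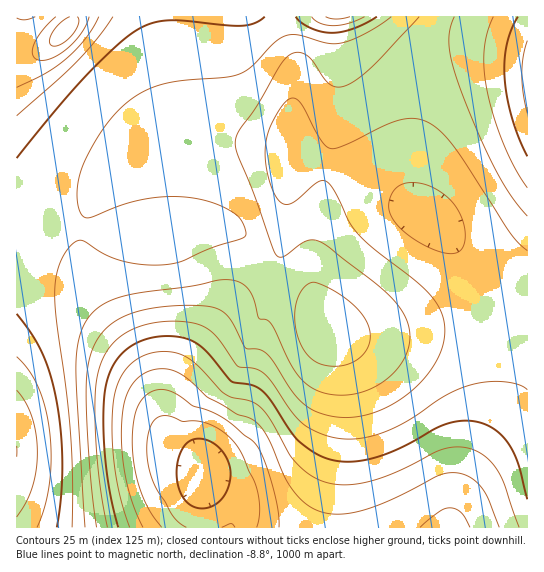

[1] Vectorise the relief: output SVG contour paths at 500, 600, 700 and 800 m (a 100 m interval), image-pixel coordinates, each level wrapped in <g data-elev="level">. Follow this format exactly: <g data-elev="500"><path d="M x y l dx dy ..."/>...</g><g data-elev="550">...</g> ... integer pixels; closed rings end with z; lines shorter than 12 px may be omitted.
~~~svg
<g data-elev="500"><path d="M195 507l-8-4-6-9-4-12 0-13 2-13 6-11 6-5 10-1 12 4 9 8 7 12 1 14-3 14-8 11-12 6z"/></g><g data-elev="600"><path d="M130 527l-10-32-6-33-2-36 2-31 7-18 10-14 15-8 19-4 13 2 12 6 11 10 20 22 6 4 23 6 9 5 11 13 24 41 15 14 16 8 21 3 25-4 24-9 40-20 14-4 14-1 14 4 13 10 9 12 20 54"/></g><g data-elev="700"><path d="M85 527l-8-137-1-36 4-17 6-15 8-11 12-8 13-6 18-4 54-7 28-6 15 0 8 3 7 7 5 9 5 19 8 2 4 4 24 47 10 12 10 7 11 3 12 2 12 0 12-3 12-5 11-6 9-8 7-10 5-9 3-9 1-10-1-9-9-19-18-18-53-42-11-6-7-1-6 2-23 15-4 0-3-3-22-63-16-37-2-12 4-12 18-24 24-41 8-10 8-3 9 3 6 6 17 22 6 4 8-1 12-6 15-11 49-52"/><path d="M454 17l-4 14-1 15 3 17 8 26 17 42 19 39 15 25 16 21"/></g><g data-elev="800"><path d="M17 517l9-15 6-15 4-17 1-17-1-19-4-17-7-15-8-12"/><path d="M17 87l29-14 20-14 20-21 13-21"/><path d="M35 17l-10 3-8-2"/><path d="M326 17l11 2 13-2"/></g>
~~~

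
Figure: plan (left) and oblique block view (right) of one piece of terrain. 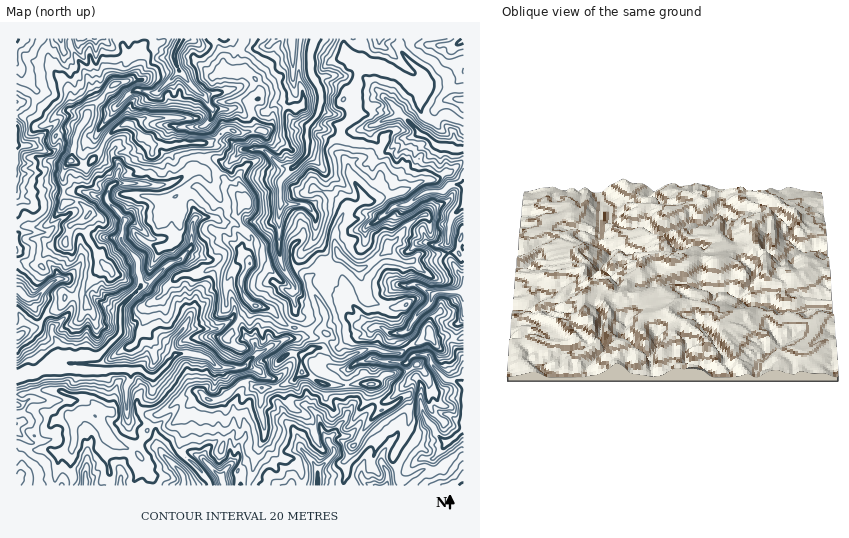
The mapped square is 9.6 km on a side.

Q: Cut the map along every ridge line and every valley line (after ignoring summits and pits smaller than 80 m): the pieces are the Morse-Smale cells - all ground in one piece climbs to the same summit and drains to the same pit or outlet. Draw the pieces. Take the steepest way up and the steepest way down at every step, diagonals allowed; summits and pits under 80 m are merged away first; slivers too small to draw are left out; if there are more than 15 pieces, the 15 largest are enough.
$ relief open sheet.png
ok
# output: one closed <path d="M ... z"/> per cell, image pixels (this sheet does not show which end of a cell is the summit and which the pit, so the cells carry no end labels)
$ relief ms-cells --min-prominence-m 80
<path d="M211 165l-5 5-13 0-15 10-13 5-48-2-8 5-3 10-25-7-17 2 2 11 10-3 14 10-8 10 0 3 8 18 16 24-10 6-12 24-18 1-3 8-4 4-10 3-13 15-12 5-2-13-2-5-4-1 1 173 136 0 0-8-15-23-1-7 18-31 38-25 6 0 9 8 5 1 11-4 19-15 6 0 10 6 13 0 21-7 8-8 8 2 12 8 13 3 23-3 18 1 9-8-8-8 5-17-12-3-26 12-7 0-16-12 4-5 2-10-35-6-8-4-13-14-14-3-10-7-5-11 0-9 8-16-8-7 0-7 10-6 1-6-11-12-3-8 3-10 5-5z"/><path d="M343 38l-98 0-7 15 0 18 10 1 8 9 4 8-1 9-8 5 0 8 7-2 8 3 11-10 11-1 0 10 3 8 4 4 13 4 0 24-4 7-11 10-13-3-11-11-10-5-16 0-15 15-12-4-5 5 35 37-8 12 3 11 11 12-1 6-10 6 0 7 8 7-8 16 3 16 9 10 17 4 16 16 28 7 10-1-1-5 2-12-16-28-1-7 17-18 7-1 7-6-5-11 3-18 11-17 17-8-15-26-5-15-6-6 1-27 11-8-3-12-4-7 9-10 6-20-1-7-12-8z"/><path d="M398 38l-54 1 1 12 6 8 7 3 1 7-6 20-9 10 4 7 3 12-11 8-1 27 6 6 5 15 15 26-21 12-8 17-2 14 4 10 20 16 10-3 20-17 10 9 9 4 5-1 8-7 14 1 24-2 2-15 4-2 0-113-18-8-13 7-11-8-2-9 1-6 7-10 0-7-5-10-23-22z"/><path d="M449 337l-14 3-5-3-23 10-7 6-19-2-5 11 0 6 8 8-11 9 8 25-13 12-23 39 1 15-2 10 120-1 0-147-10 1z"/><path d="M388 249l-20 17-8 3-21-14-7 5-7 1-17 18 1 7 16 28-2 15 3 7-6 12 16 12 7 0 26-12 31 5 7-6 23-10 4 3 10-3 10 2 10-2 0-80-5-4-25 2-14-1-8 7-5 1-9-4z"/><path d="M144 38l-64 0-2 8-11 6-4-2-3-12-44 1 0 25 7 13 13 13-8 10-12 3 0 87 2 2 22 0 7-4 17 3-1-18 9-14 7-31 13-21 21-22 17-5 8-9z"/><path d="M304 373l-19 11-24 6-1 20 4 16 0 10-10 26-5 24 94 0 3-10-1-15 23-39 13-12-9-26-47 0z"/><path d="M181 38l-37 1-4 16 1 10-3 6-8 9-17 5-25 27-12 26-5 22 2 2 12 6 3-2 12-14 8-17 18-12 5 1 12 13 4 1 6 6 9 0 4 2 16-3 26 0 6-2 11-11 21 2 13-2-9-18-7 1-6-5-24 1-7-11-12-10-14-16-23 21-13-1-6-3 3-15 16-15 16-1z"/><path d="M249 382l-8 1-17 14-6 3-7 1-8-5-3 1-7 4-9 11 0 20-5 17 4 6 19 16 9 15 37 0 1-3 5-21 10-26 0-10-4-16 2-21-7-2z"/><path d="M129 123l-10 4-11 8-8 17-12 14-6 0-11-6-4 3-4 10 1 19 17-1 25 7 3-10 8-5 48 2 13-5 15-10 13 0 5-5-6-7-3-15-20 0-13 3-16-2-6-6-4-1z"/><path d="M82 220l-12 6-6 17-15 6-7 10-1 7-25-5 0 51 6 7 2 13 12-5 13-15 10-3 4-4 3-8 18-1 12-24 10-6-16-24z"/><path d="M213 38l-31 0-9 20-16 1-16 15-3 15 6 3 13 1 23-21 10 13 16 13 7 11 24-1 6 5 6 0 2-10 9-7-2-13-13-12-10 2-10-2-4-18z"/><path d="M463 38l-64 1 1 11 23 22 4 6 1 11-7 10-1 8 2 7 11 8 12-7 19 6z"/><path d="M53 188l-6 0-7 4-24-1 1 70 24 5 1-7 7-10 15-6 6-17 13-6 7-6 0-3-10-9-7-1-7 3-2-11z"/><path d="M288 101l-11 1-11 10-8-3-7 3 8 18-3 1-19 1-12-2-11 11-11 2 3 17 4 4 6-4 12 4 15-15 16 0 10 5 14 12 12 0 9-8 4-7 0-24-13-4-4-4-3-8z"/>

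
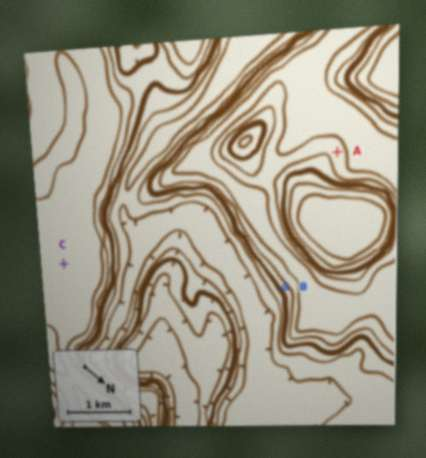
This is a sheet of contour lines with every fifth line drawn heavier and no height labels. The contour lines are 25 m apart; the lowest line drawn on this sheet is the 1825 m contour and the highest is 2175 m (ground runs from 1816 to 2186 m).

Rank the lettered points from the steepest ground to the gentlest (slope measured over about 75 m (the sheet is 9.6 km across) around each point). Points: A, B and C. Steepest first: B A C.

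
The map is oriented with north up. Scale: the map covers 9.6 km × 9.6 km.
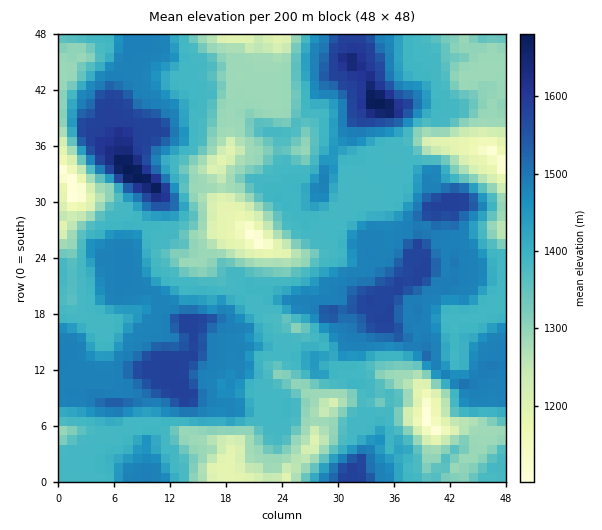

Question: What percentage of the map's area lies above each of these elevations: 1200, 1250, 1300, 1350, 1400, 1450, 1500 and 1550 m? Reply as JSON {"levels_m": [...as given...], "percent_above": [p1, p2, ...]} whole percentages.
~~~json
{"levels_m": [1200, 1250, 1300, 1350, 1400, 1450, 1500, 1550], "percent_above": [95, 92, 78, 73, 44, 38, 14, 10]}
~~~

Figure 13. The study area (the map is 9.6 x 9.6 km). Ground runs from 1090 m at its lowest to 1680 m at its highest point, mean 1405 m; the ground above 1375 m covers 64.5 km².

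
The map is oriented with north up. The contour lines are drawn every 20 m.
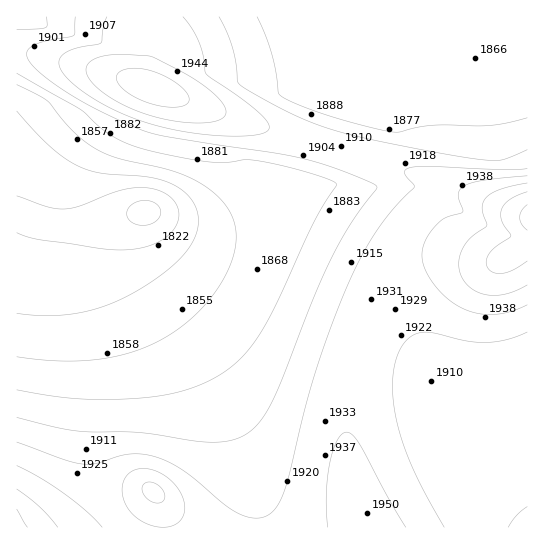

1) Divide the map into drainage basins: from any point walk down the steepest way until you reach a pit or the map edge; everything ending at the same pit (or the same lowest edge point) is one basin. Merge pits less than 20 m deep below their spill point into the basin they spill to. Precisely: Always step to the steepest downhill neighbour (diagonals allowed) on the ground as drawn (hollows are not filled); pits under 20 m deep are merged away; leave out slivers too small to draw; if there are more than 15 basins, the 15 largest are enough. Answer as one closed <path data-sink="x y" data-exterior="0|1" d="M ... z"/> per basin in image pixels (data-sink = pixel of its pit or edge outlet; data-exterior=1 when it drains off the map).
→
<path data-sink="145 213" data-exterior="0" d="M26 52l-10 1 0 474 349 1-16-58-2-23 0-45 9-52 9-27 10-18 20-28 22-13 9-3 67 2 12-4 20-14 3-6 0-22-27-8-80-33-139-43-163-57z"/><path data-sink="527 17" data-exterior="1" d="M527 16l-382 0-1 13 5 28-5 24 5 6 57 21 215 68 80 33 26 7z"/><path data-sink="527 527" data-exterior="1" d="M527 240l-4 7-12 8-18 8-67-2-16 6-18 14-17 24-10 18-9 27-9 52 0 45 2 23 7 31 10 27 162-1z"/><path data-sink="17 17" data-exterior="1" d="M143 16l-126 0-1 35 17 2 58 15 55 17-2-8 5-26-4-13z"/>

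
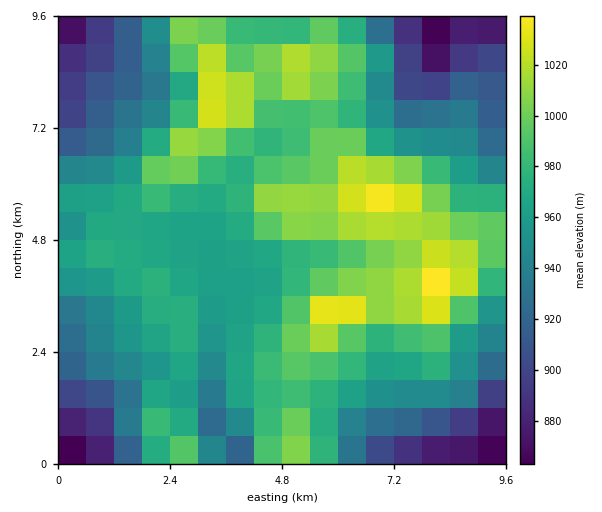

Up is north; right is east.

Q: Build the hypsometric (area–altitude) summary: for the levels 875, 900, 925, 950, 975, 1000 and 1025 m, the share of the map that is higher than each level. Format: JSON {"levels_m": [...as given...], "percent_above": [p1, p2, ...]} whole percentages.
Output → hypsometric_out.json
{"levels_m": [875, 900, 925, 950, 975, 1000, 1025], "percent_above": [97, 91, 81, 68, 42, 19, 5]}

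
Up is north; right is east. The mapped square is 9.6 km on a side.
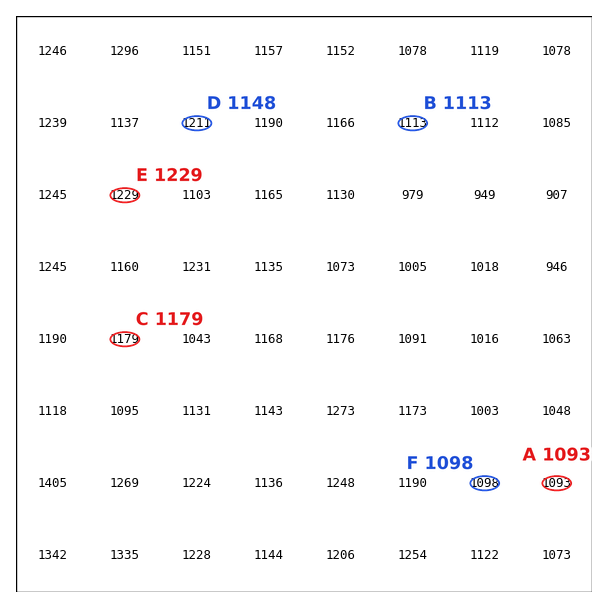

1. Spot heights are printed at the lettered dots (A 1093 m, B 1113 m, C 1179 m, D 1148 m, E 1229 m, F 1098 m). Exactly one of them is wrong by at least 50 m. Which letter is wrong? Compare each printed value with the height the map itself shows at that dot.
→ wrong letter D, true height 1211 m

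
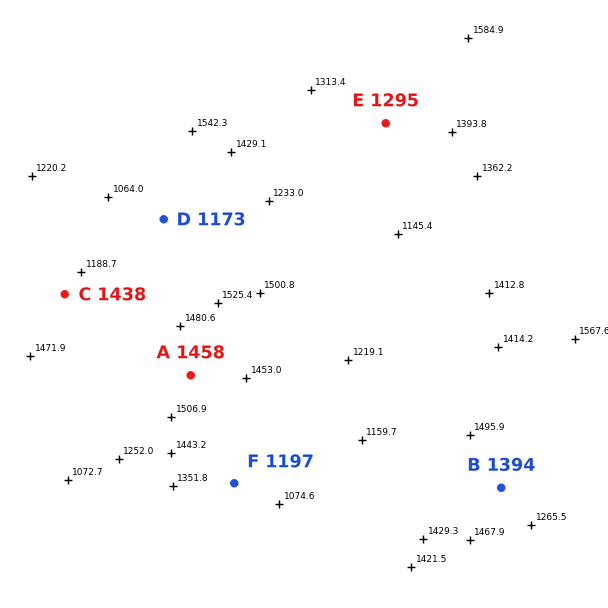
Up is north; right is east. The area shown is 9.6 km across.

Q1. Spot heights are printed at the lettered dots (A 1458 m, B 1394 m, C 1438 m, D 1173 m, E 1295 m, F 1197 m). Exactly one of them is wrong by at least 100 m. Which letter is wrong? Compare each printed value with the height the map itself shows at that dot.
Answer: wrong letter C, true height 1263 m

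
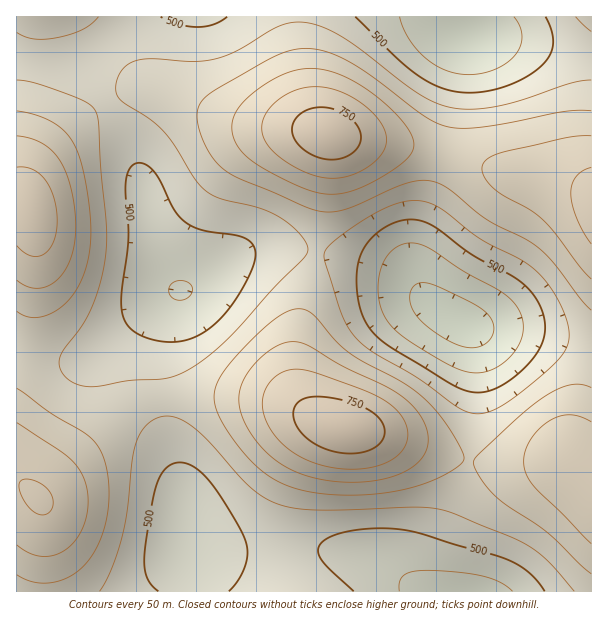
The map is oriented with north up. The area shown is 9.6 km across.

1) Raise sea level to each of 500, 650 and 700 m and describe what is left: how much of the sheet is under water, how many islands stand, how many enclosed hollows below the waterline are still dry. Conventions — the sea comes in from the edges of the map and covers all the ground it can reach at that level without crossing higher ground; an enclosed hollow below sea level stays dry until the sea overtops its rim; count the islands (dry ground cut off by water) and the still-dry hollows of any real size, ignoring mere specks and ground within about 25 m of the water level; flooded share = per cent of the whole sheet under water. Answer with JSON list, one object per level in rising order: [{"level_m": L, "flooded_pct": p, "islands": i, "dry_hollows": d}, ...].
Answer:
[{"level_m": 500, "flooded_pct": 10, "islands": 0, "dry_hollows": 2}, {"level_m": 650, "flooded_pct": 81, "islands": 2, "dry_hollows": 0}, {"level_m": 700, "flooded_pct": 93, "islands": 2, "dry_hollows": 0}]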